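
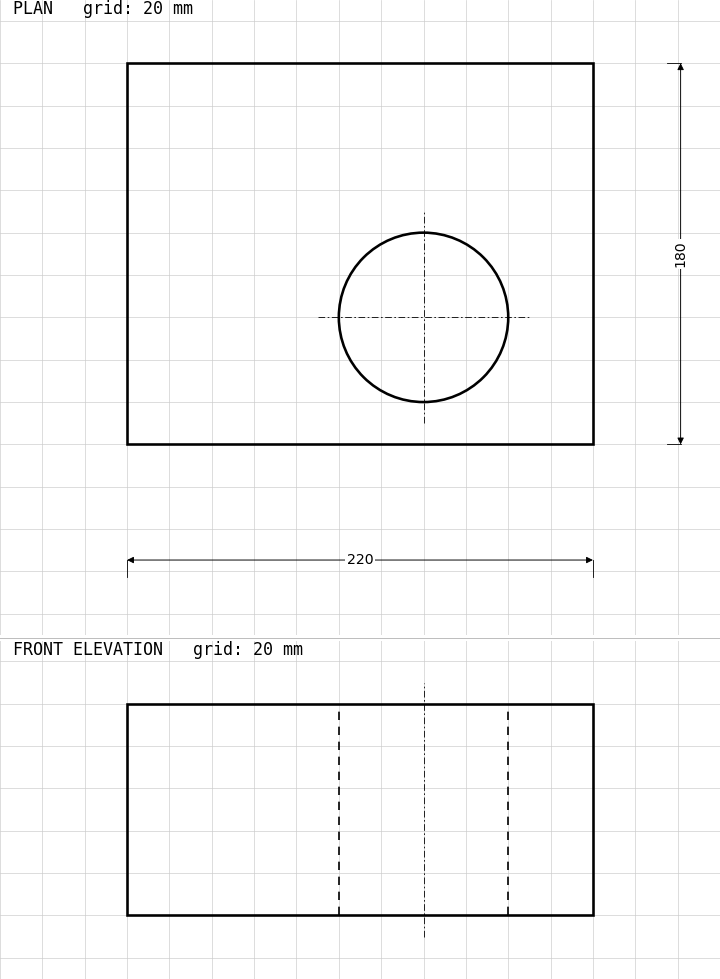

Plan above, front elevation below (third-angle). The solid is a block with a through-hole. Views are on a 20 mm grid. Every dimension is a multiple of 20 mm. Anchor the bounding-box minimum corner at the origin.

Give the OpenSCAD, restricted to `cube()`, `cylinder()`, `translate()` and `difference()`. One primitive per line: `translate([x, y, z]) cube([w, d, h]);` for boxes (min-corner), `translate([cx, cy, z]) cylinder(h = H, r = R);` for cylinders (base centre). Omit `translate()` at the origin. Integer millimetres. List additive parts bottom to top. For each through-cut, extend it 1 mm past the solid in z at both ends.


difference() {
  cube([220, 180, 100]);
  translate([140, 60, -1]) cylinder(h = 102, r = 40);
}


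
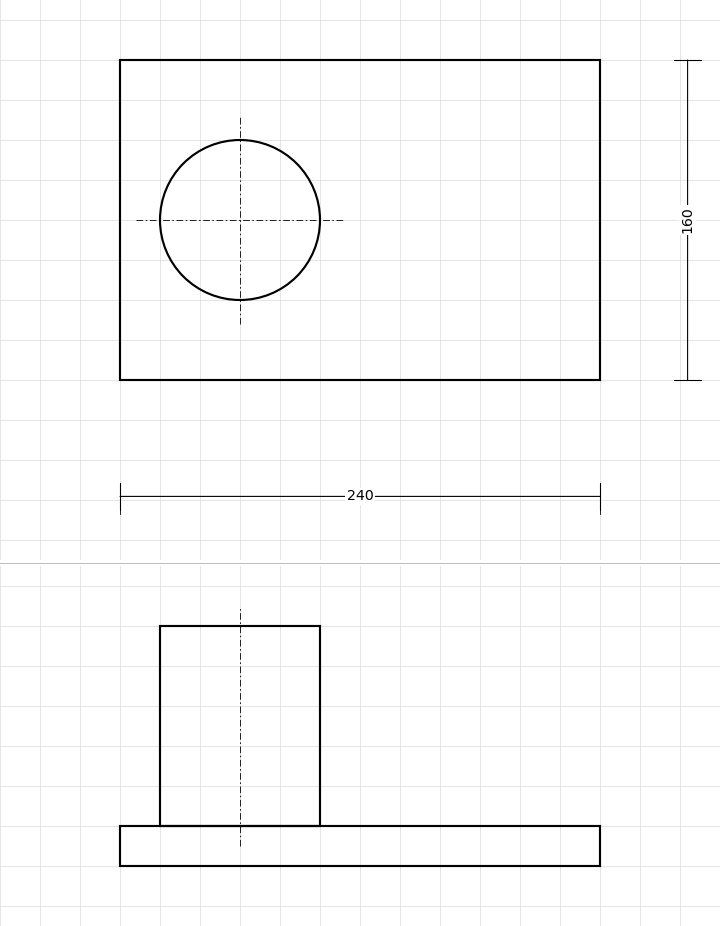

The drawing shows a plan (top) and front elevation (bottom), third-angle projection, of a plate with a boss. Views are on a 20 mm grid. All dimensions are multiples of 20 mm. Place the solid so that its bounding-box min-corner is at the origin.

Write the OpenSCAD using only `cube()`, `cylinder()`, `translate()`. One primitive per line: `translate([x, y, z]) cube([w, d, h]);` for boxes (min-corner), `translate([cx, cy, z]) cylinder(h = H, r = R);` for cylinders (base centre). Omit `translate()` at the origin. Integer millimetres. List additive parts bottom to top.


cube([240, 160, 20]);
translate([60, 80, 20]) cylinder(h = 100, r = 40);


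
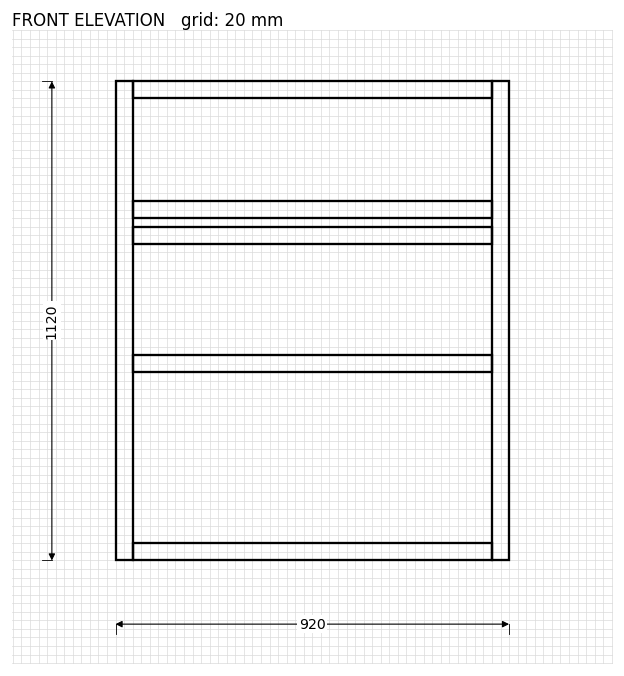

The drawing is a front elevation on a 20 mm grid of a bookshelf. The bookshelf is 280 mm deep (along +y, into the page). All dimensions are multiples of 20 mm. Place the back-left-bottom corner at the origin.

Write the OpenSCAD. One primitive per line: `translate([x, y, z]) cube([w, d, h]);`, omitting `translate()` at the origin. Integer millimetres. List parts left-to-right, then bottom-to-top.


cube([40, 280, 1120]);
translate([40, 0, 0]) cube([840, 280, 40]);
translate([40, 0, 440]) cube([840, 280, 40]);
translate([40, 0, 740]) cube([840, 280, 40]);
translate([40, 0, 800]) cube([840, 280, 40]);
translate([40, 0, 1080]) cube([840, 280, 40]);
translate([880, 0, 0]) cube([40, 280, 1120]);


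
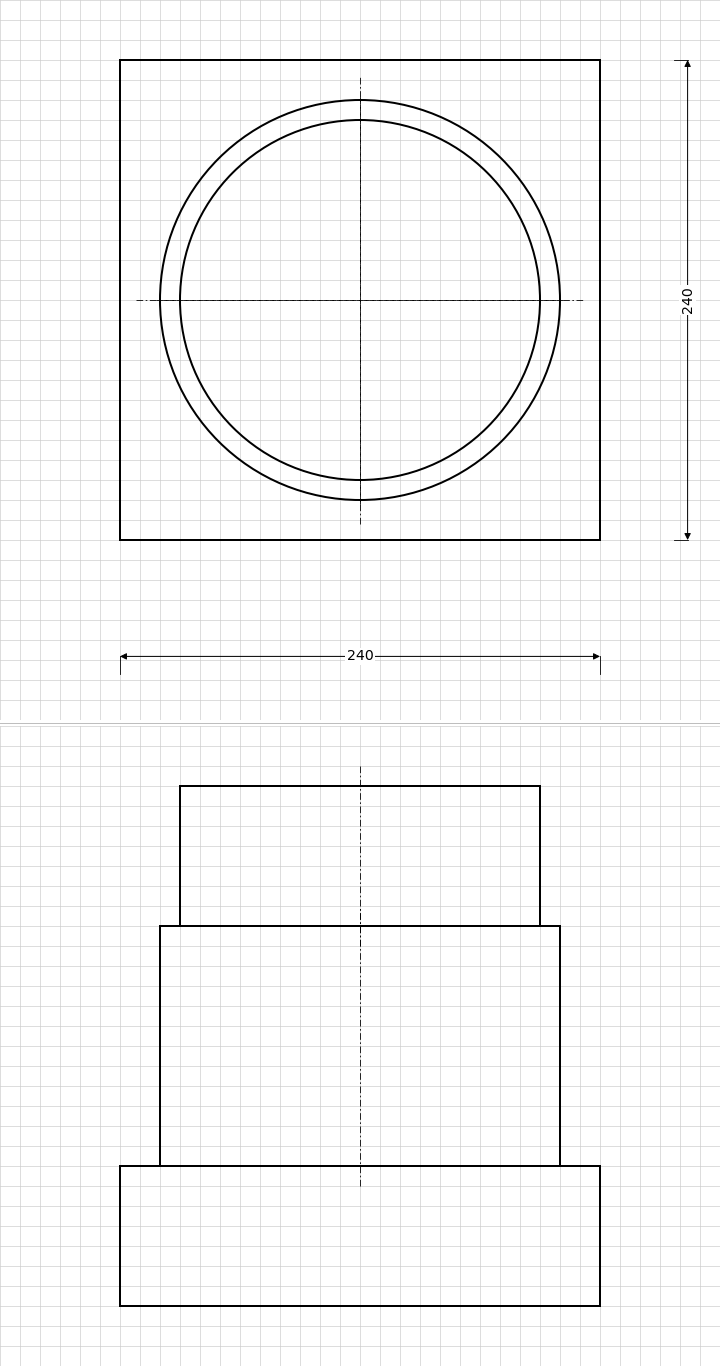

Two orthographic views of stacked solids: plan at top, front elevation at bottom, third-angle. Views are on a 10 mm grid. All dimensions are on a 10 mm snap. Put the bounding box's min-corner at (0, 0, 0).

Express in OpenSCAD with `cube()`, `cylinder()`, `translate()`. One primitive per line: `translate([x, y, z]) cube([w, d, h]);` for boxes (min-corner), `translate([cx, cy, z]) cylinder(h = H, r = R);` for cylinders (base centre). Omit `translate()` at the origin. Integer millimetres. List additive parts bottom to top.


cube([240, 240, 70]);
translate([120, 120, 70]) cylinder(h = 120, r = 100);
translate([120, 120, 190]) cylinder(h = 70, r = 90);


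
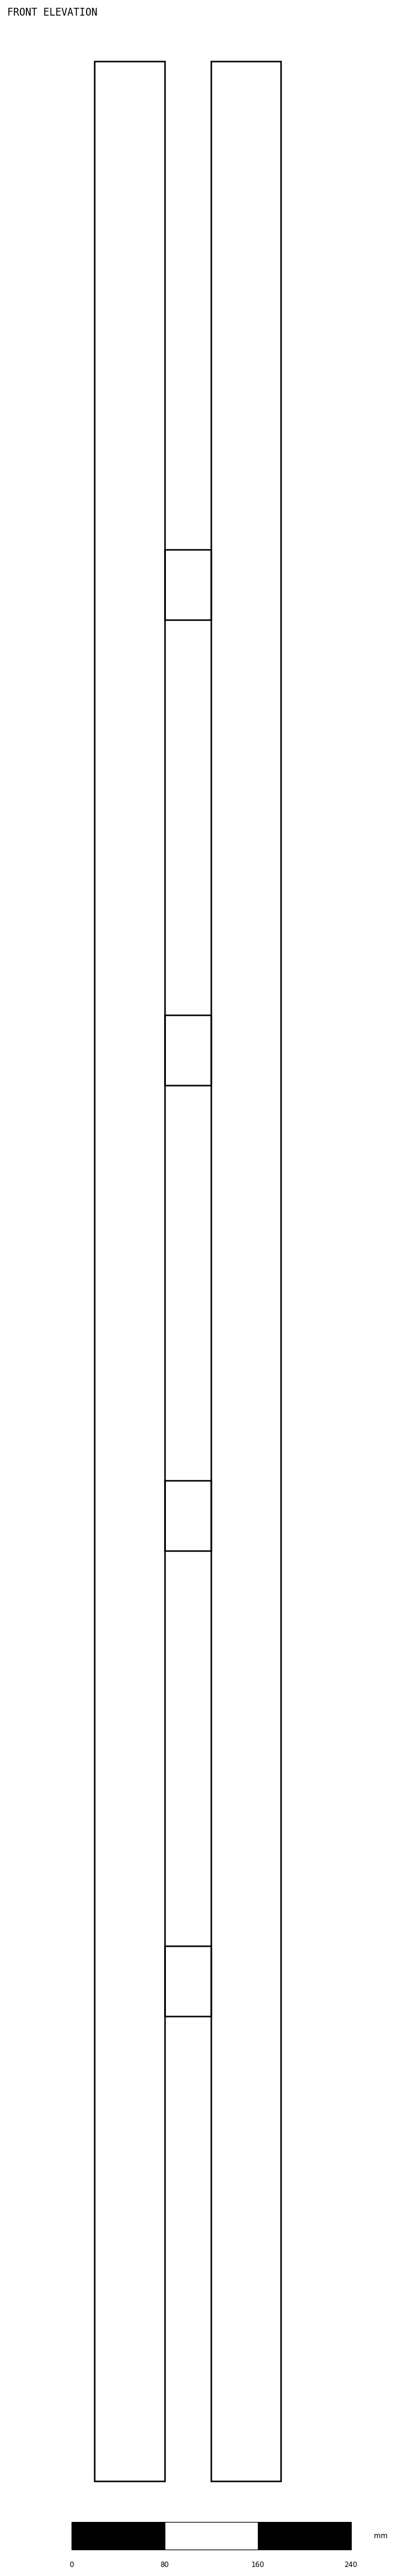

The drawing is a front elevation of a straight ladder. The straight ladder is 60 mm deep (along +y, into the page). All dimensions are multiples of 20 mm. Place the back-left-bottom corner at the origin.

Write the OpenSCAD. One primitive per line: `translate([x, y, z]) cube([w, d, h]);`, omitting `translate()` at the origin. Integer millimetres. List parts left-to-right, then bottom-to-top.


cube([60, 60, 2080]);
translate([60, 0, 400]) cube([40, 60, 60]);
translate([60, 0, 800]) cube([40, 60, 60]);
translate([60, 0, 1200]) cube([40, 60, 60]);
translate([60, 0, 1600]) cube([40, 60, 60]);
translate([100, 0, 0]) cube([60, 60, 2080]);


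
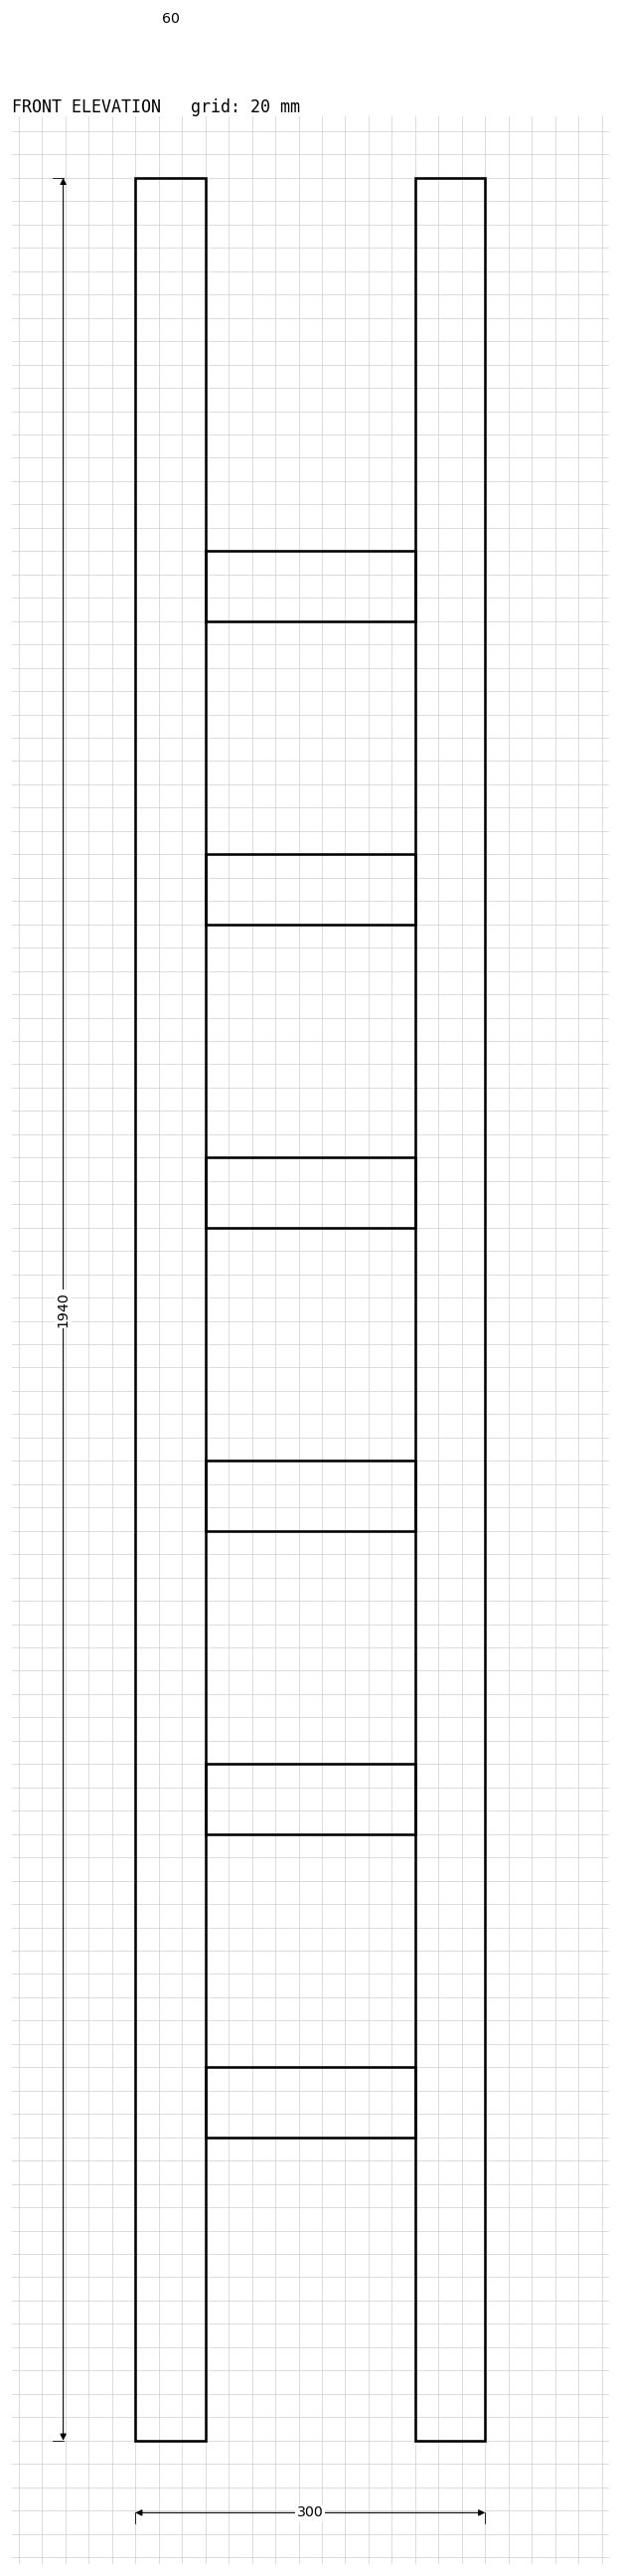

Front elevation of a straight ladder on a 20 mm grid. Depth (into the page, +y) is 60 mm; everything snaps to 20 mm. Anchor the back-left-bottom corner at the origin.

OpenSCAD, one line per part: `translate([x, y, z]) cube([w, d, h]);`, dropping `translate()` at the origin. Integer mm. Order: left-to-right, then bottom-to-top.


cube([60, 60, 1940]);
translate([60, 0, 260]) cube([180, 60, 60]);
translate([60, 0, 520]) cube([180, 60, 60]);
translate([60, 0, 780]) cube([180, 60, 60]);
translate([60, 0, 1040]) cube([180, 60, 60]);
translate([60, 0, 1300]) cube([180, 60, 60]);
translate([60, 0, 1560]) cube([180, 60, 60]);
translate([240, 0, 0]) cube([60, 60, 1940]);


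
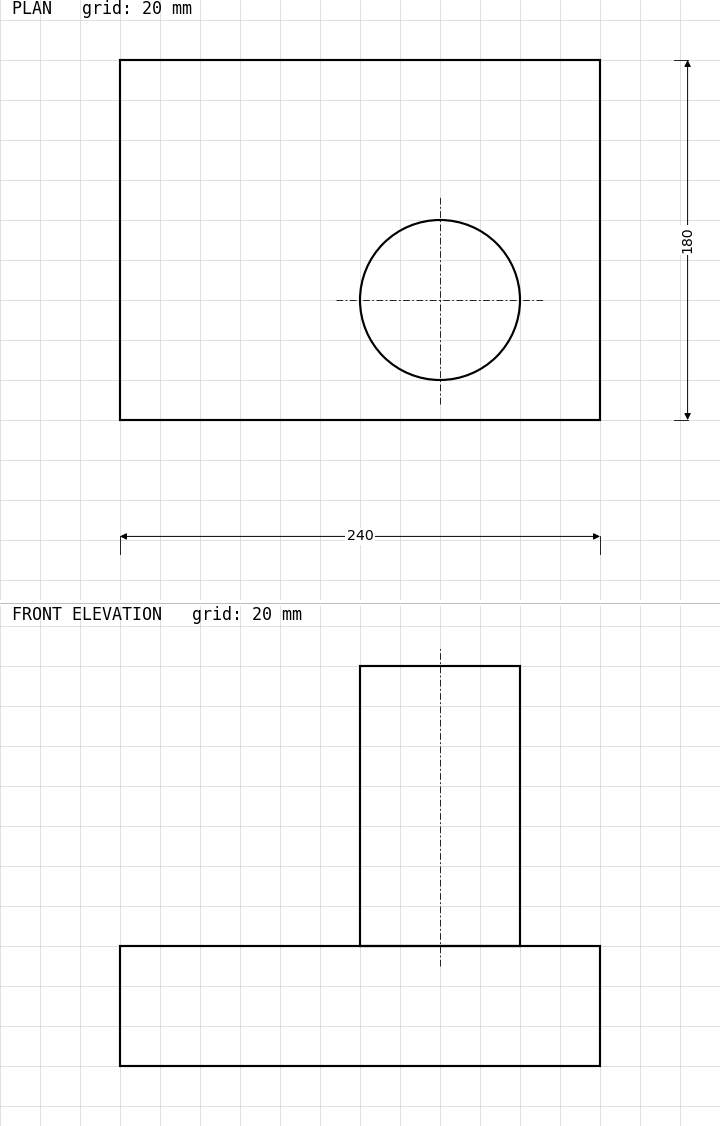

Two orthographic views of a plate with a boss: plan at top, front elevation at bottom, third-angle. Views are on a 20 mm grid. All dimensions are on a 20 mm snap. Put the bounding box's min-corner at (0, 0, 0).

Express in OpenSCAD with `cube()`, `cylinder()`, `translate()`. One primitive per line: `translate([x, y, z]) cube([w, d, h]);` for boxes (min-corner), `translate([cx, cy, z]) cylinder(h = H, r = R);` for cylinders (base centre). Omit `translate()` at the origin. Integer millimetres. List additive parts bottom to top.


cube([240, 180, 60]);
translate([160, 60, 60]) cylinder(h = 140, r = 40);


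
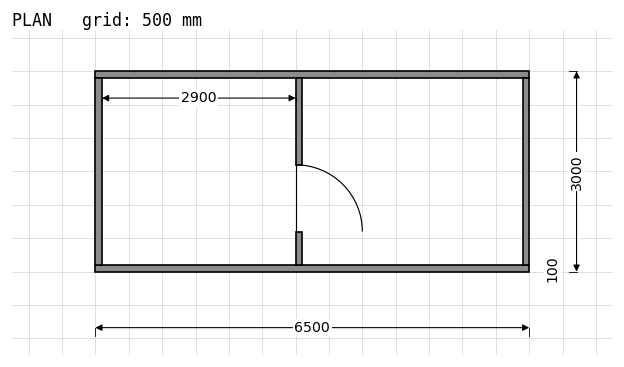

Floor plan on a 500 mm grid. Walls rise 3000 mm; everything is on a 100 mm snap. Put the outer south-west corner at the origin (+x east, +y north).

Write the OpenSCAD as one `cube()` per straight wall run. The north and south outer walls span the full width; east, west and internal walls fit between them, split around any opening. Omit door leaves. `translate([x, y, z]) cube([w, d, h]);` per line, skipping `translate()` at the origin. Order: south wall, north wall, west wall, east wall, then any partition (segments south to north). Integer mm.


cube([6500, 100, 3000]);
translate([0, 2900, 0]) cube([6500, 100, 3000]);
translate([0, 100, 0]) cube([100, 2800, 3000]);
translate([6400, 100, 0]) cube([100, 2800, 3000]);
translate([3000, 100, 0]) cube([100, 500, 3000]);
translate([3000, 1600, 0]) cube([100, 1300, 3000]);


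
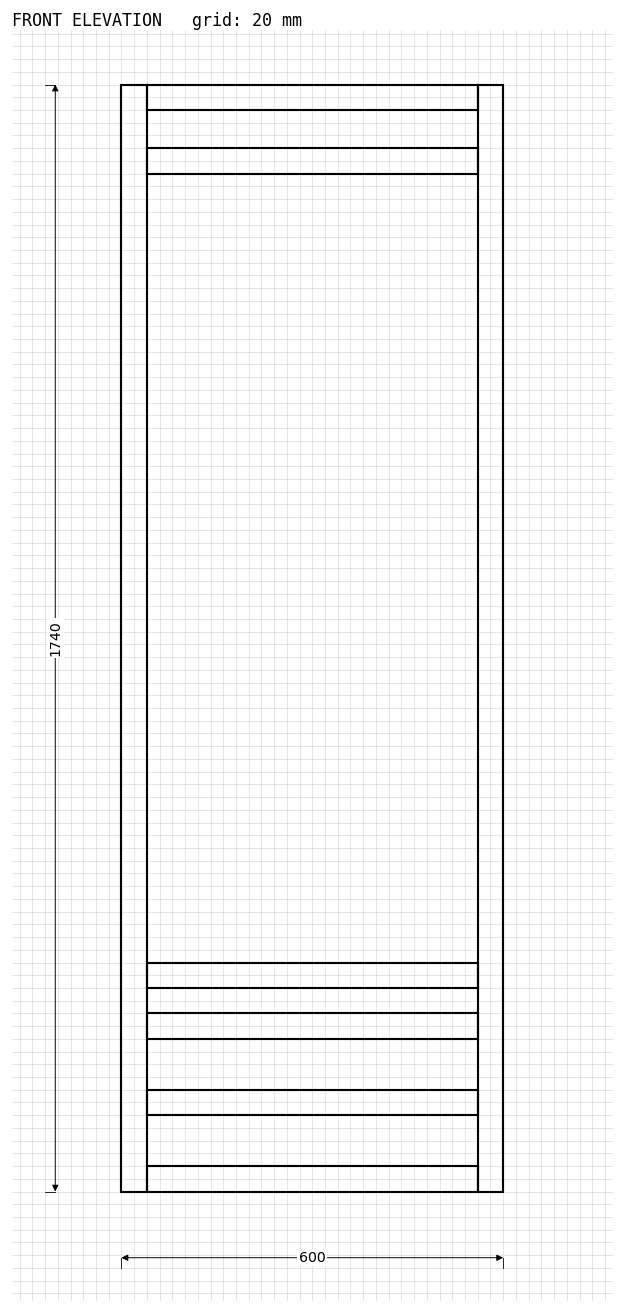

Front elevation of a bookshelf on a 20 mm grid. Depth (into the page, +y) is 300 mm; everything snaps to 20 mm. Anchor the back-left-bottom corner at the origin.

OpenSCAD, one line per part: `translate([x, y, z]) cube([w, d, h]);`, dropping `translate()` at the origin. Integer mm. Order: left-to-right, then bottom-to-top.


cube([40, 300, 1740]);
translate([40, 0, 0]) cube([520, 300, 40]);
translate([40, 0, 120]) cube([520, 300, 40]);
translate([40, 0, 240]) cube([520, 300, 40]);
translate([40, 0, 320]) cube([520, 300, 40]);
translate([40, 0, 1600]) cube([520, 300, 40]);
translate([40, 0, 1700]) cube([520, 300, 40]);
translate([560, 0, 0]) cube([40, 300, 1740]);


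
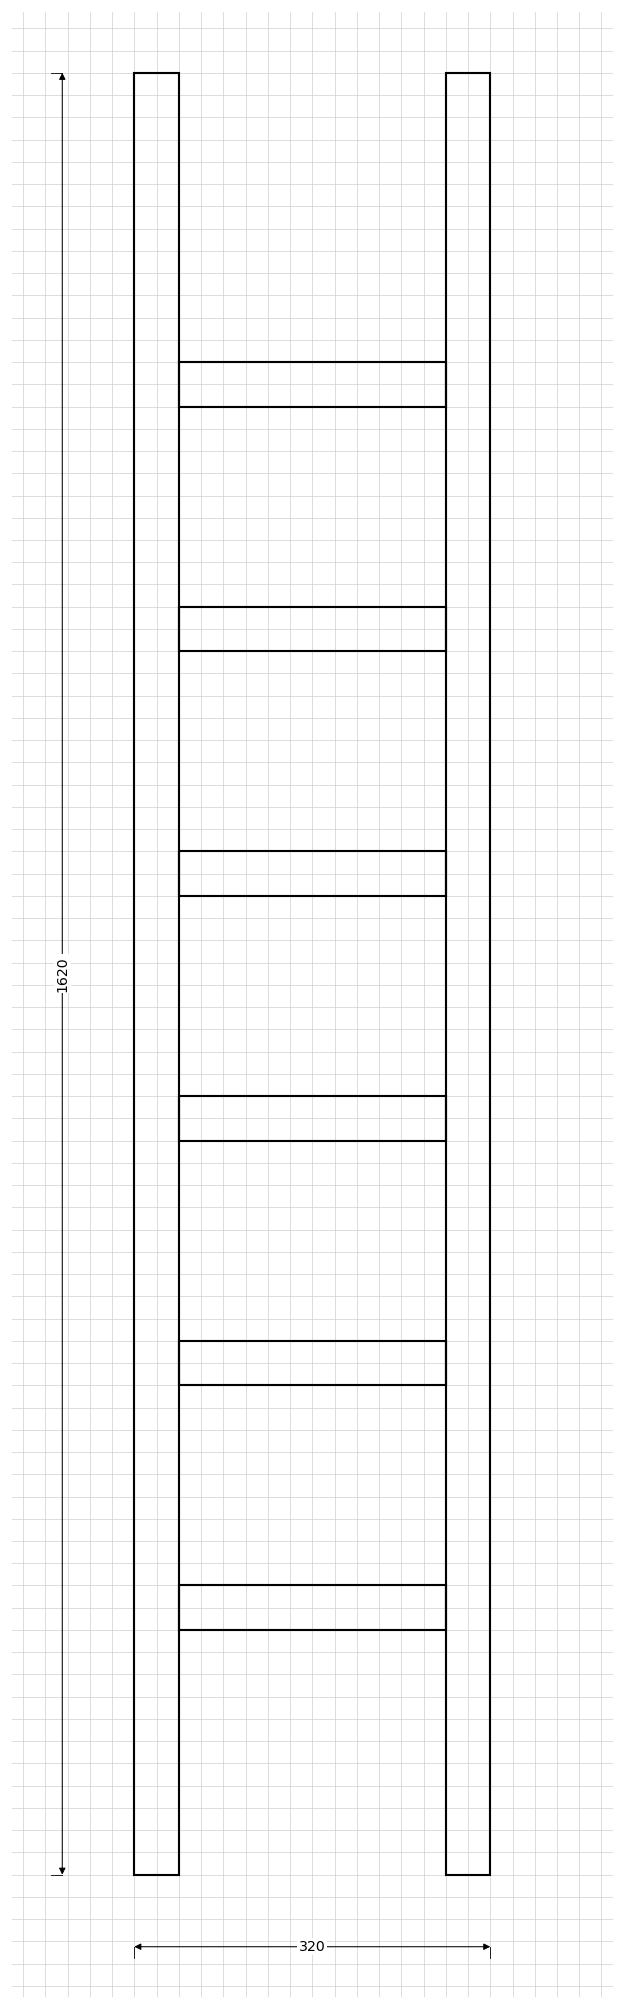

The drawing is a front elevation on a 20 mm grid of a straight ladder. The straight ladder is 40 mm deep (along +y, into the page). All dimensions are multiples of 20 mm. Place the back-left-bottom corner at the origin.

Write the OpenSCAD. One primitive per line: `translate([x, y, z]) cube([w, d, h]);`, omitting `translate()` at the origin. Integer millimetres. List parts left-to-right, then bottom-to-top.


cube([40, 40, 1620]);
translate([40, 0, 220]) cube([240, 40, 40]);
translate([40, 0, 440]) cube([240, 40, 40]);
translate([40, 0, 660]) cube([240, 40, 40]);
translate([40, 0, 880]) cube([240, 40, 40]);
translate([40, 0, 1100]) cube([240, 40, 40]);
translate([40, 0, 1320]) cube([240, 40, 40]);
translate([280, 0, 0]) cube([40, 40, 1620]);


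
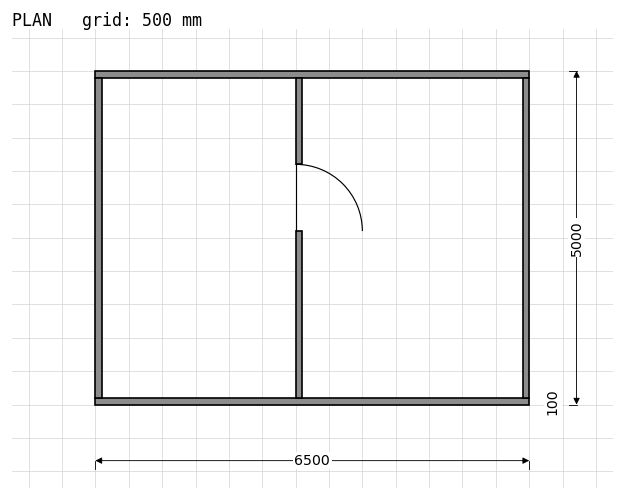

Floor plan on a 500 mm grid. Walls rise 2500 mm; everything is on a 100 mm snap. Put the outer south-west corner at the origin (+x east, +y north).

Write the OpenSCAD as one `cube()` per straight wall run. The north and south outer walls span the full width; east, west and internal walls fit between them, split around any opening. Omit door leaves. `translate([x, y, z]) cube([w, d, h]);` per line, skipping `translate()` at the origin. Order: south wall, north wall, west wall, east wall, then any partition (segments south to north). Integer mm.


cube([6500, 100, 2500]);
translate([0, 4900, 0]) cube([6500, 100, 2500]);
translate([0, 100, 0]) cube([100, 4800, 2500]);
translate([6400, 100, 0]) cube([100, 4800, 2500]);
translate([3000, 100, 0]) cube([100, 2500, 2500]);
translate([3000, 3600, 0]) cube([100, 1300, 2500]);


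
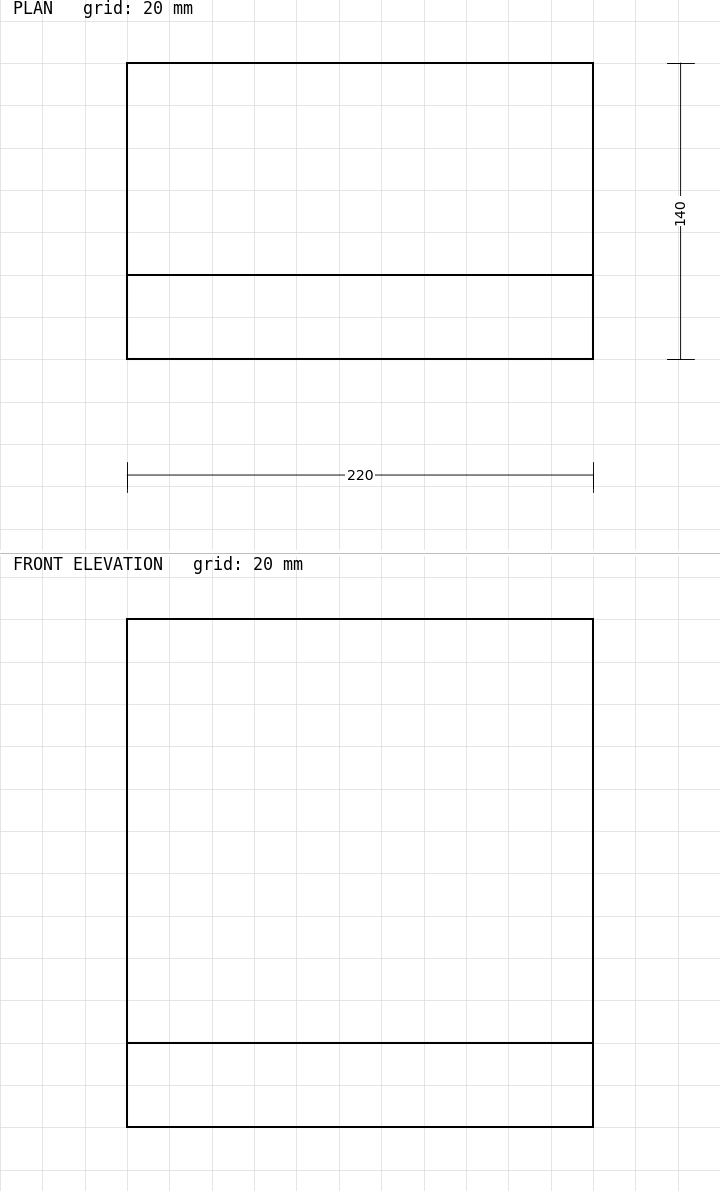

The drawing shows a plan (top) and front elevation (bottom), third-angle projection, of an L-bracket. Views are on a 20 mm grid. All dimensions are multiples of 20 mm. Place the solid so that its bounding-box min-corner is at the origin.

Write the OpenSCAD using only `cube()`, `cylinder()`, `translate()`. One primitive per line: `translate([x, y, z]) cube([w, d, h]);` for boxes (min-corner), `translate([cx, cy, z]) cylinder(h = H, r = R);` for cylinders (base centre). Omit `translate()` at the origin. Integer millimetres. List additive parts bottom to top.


cube([220, 140, 40]);
translate([0, 0, 40]) cube([220, 40, 200]);


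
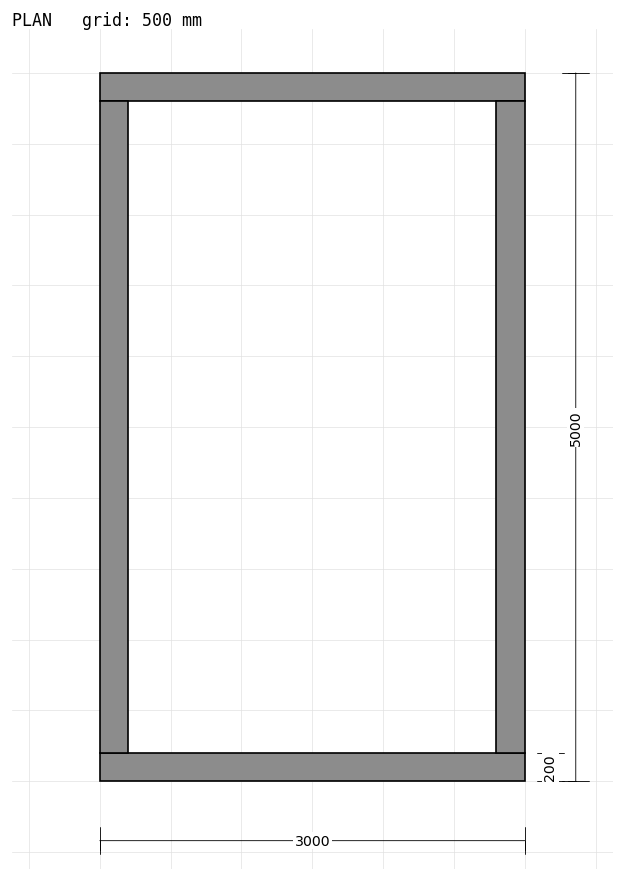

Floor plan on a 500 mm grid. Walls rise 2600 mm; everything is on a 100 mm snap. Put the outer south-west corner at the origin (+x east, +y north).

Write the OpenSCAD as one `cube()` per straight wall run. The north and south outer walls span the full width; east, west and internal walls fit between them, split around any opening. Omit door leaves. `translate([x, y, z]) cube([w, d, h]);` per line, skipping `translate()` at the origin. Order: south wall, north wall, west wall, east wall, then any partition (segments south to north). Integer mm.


cube([3000, 200, 2600]);
translate([0, 4800, 0]) cube([3000, 200, 2600]);
translate([0, 200, 0]) cube([200, 4600, 2600]);
translate([2800, 200, 0]) cube([200, 4600, 2600]);


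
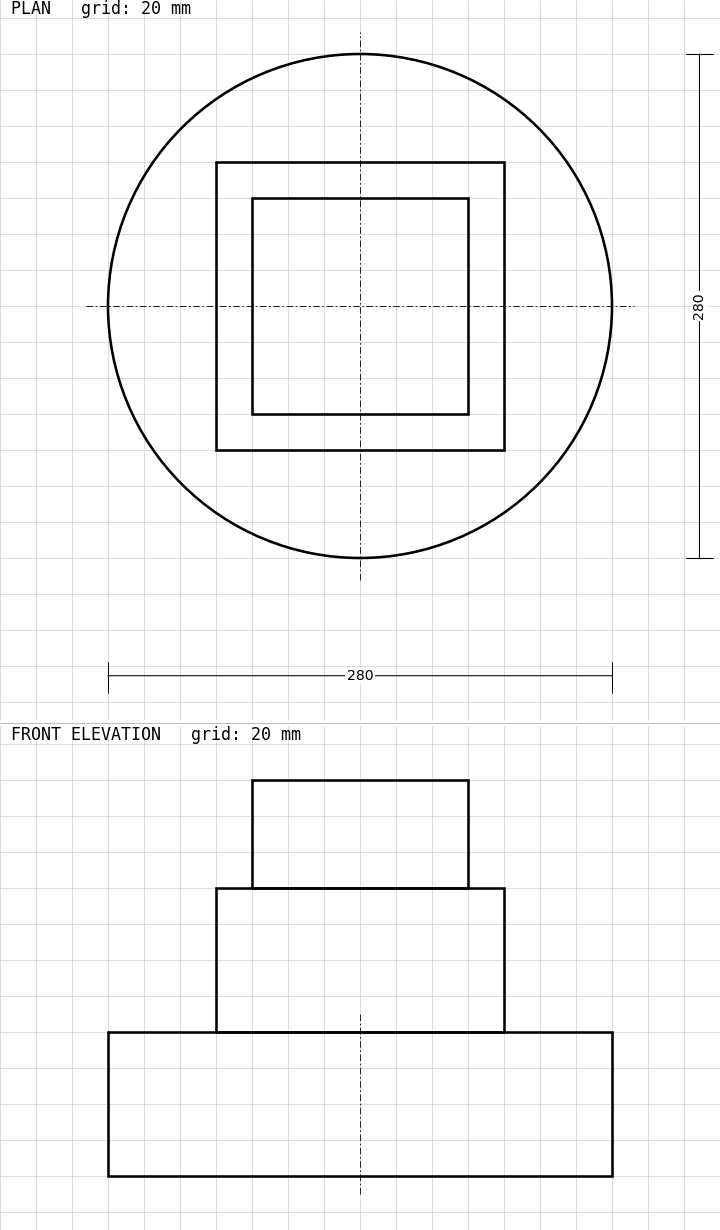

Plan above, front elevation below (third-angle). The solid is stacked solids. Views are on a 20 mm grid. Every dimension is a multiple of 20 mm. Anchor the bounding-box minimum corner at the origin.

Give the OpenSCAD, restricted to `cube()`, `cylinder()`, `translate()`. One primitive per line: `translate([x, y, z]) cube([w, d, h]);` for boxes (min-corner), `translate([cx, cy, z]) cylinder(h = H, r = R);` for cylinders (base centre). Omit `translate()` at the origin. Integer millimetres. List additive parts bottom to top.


translate([140, 140, 0]) cylinder(h = 80, r = 140);
translate([60, 60, 80]) cube([160, 160, 80]);
translate([80, 80, 160]) cube([120, 120, 60]);


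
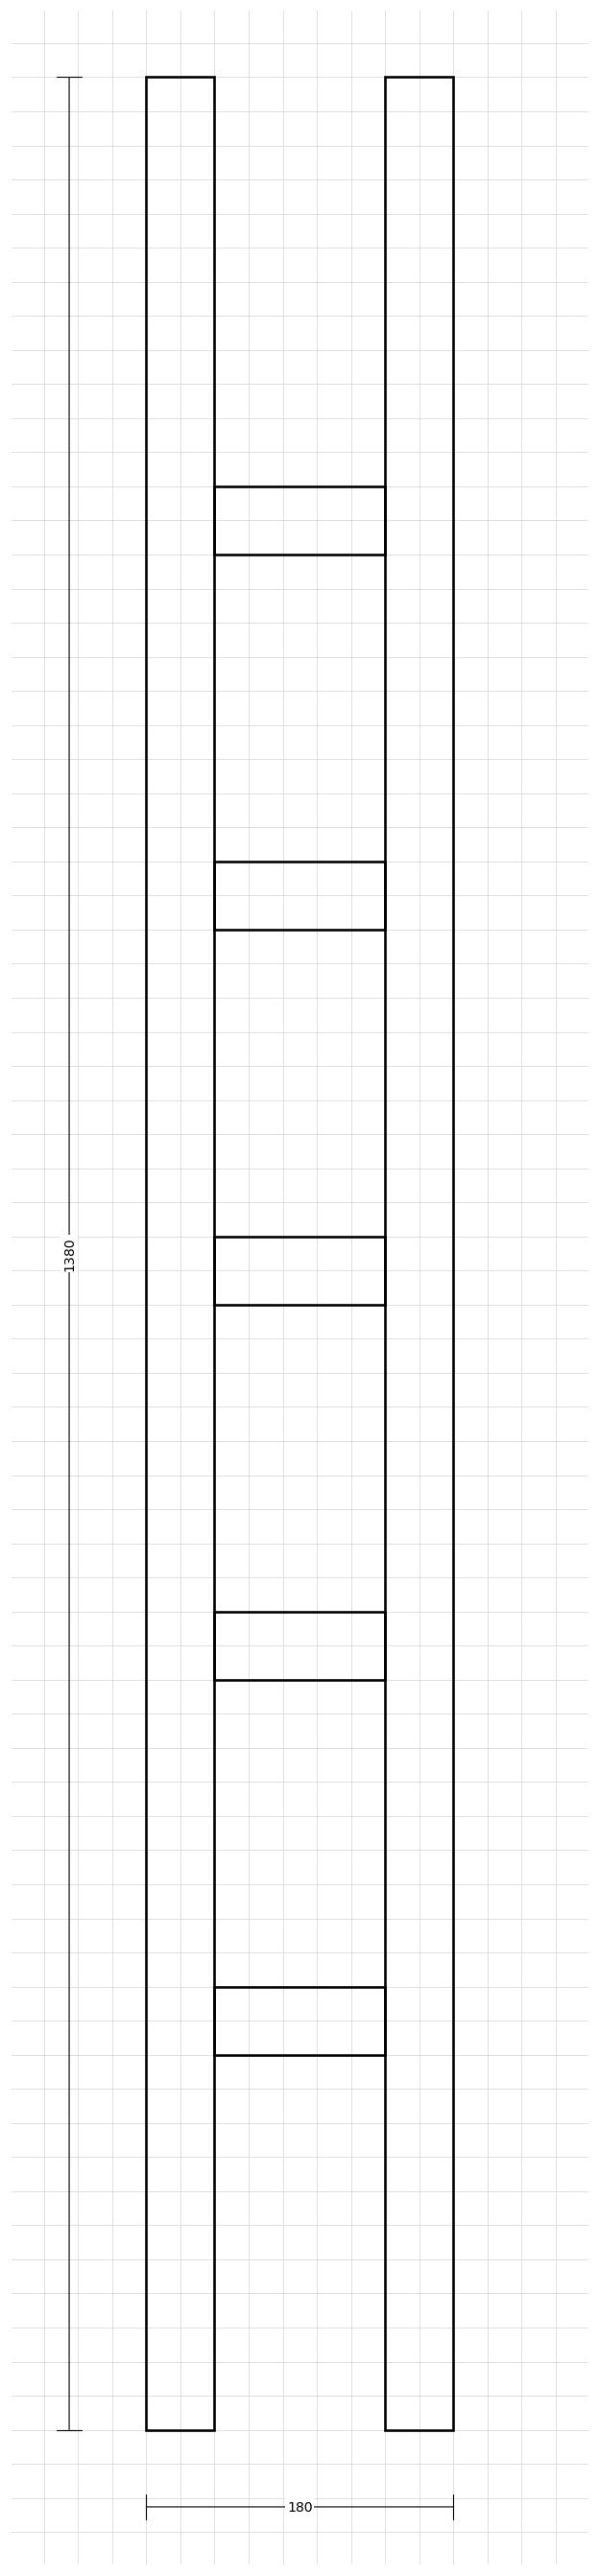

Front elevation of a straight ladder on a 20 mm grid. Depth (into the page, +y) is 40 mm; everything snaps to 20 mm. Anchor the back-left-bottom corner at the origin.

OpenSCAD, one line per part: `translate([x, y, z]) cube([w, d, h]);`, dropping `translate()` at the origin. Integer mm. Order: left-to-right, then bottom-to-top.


cube([40, 40, 1380]);
translate([40, 0, 220]) cube([100, 40, 40]);
translate([40, 0, 440]) cube([100, 40, 40]);
translate([40, 0, 660]) cube([100, 40, 40]);
translate([40, 0, 880]) cube([100, 40, 40]);
translate([40, 0, 1100]) cube([100, 40, 40]);
translate([140, 0, 0]) cube([40, 40, 1380]);


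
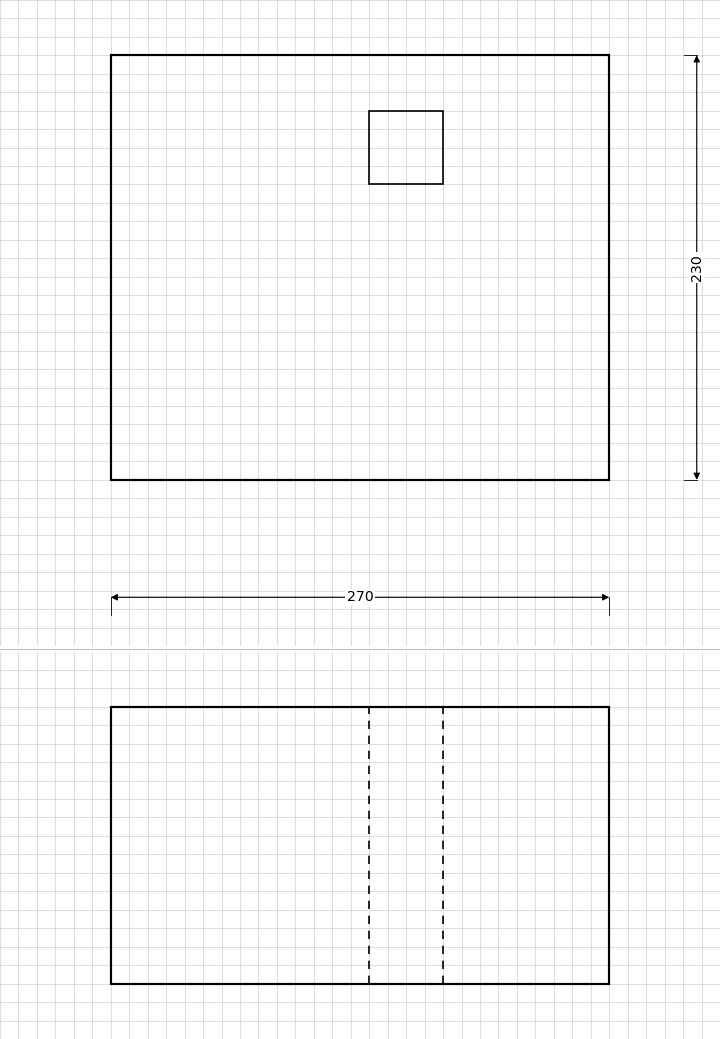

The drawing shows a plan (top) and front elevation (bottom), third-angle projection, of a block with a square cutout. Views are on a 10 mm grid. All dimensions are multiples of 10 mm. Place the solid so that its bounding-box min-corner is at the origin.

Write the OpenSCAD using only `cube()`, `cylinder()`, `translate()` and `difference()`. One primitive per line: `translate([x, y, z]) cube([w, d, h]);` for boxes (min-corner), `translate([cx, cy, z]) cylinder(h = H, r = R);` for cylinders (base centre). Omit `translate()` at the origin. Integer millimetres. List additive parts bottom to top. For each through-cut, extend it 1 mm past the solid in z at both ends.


difference() {
  cube([270, 230, 150]);
  translate([140, 160, -1]) cube([40, 40, 152]);
}


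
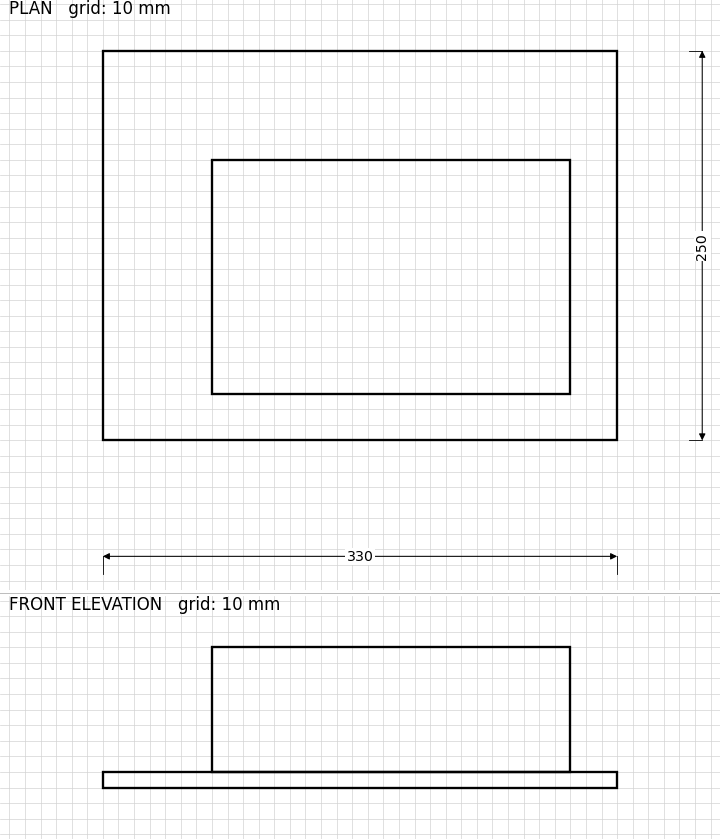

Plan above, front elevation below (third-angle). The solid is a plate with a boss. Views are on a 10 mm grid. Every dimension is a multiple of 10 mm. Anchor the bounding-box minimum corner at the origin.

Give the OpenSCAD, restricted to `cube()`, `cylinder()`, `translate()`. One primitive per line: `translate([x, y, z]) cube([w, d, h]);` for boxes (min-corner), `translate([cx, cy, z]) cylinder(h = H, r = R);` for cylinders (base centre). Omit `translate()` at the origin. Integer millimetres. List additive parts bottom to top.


cube([330, 250, 10]);
translate([70, 30, 10]) cube([230, 150, 80]);


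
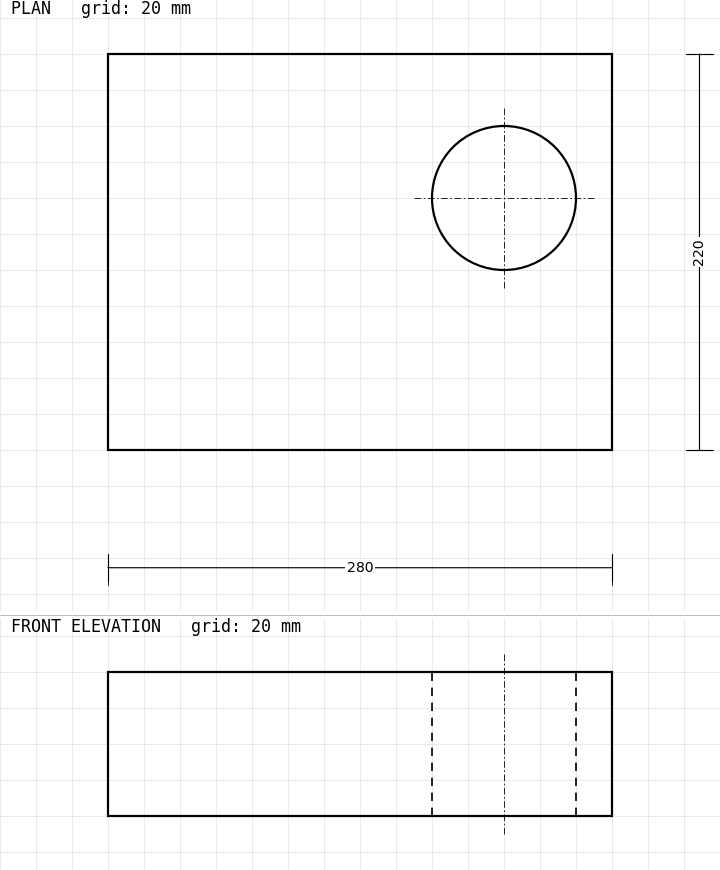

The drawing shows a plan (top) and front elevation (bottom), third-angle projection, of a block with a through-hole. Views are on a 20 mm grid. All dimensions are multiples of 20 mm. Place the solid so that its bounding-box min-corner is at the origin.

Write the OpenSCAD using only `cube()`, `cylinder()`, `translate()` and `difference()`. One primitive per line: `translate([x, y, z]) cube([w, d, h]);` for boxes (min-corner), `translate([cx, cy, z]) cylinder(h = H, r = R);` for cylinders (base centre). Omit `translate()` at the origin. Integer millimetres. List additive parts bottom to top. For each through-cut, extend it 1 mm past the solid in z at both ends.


difference() {
  cube([280, 220, 80]);
  translate([220, 140, -1]) cylinder(h = 82, r = 40);
}


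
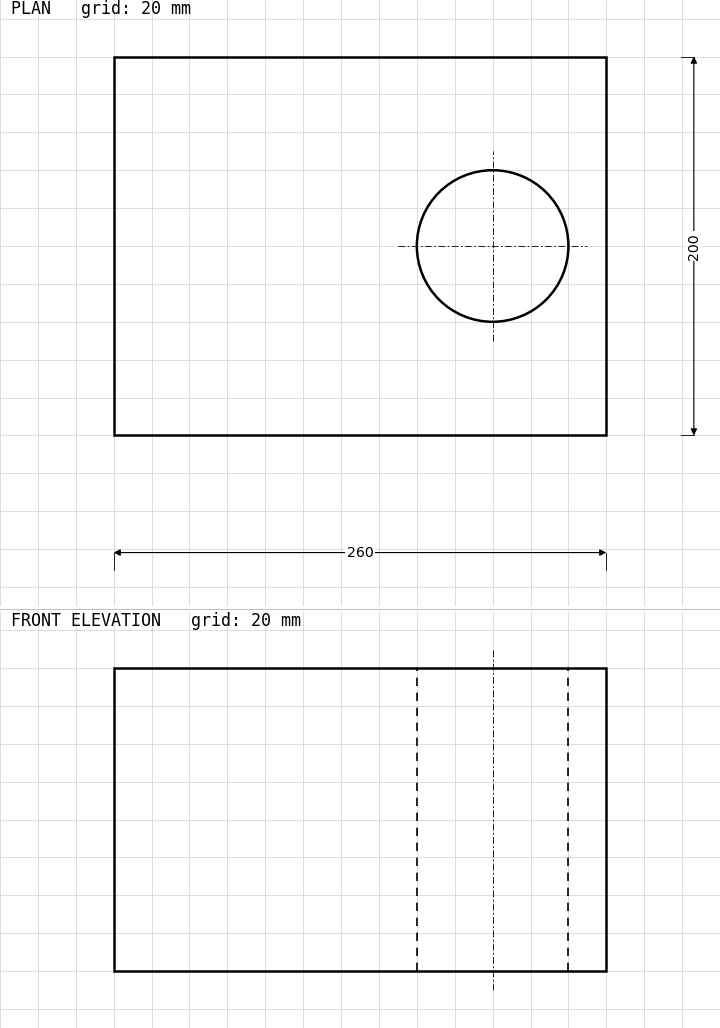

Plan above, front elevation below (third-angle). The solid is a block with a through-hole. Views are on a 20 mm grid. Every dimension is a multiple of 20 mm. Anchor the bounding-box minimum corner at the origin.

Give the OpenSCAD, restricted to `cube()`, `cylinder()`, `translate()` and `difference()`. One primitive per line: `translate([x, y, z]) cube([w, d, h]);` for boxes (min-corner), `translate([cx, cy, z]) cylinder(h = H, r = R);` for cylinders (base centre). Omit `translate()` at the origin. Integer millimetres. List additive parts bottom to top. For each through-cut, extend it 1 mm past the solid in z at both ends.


difference() {
  cube([260, 200, 160]);
  translate([200, 100, -1]) cylinder(h = 162, r = 40);
}


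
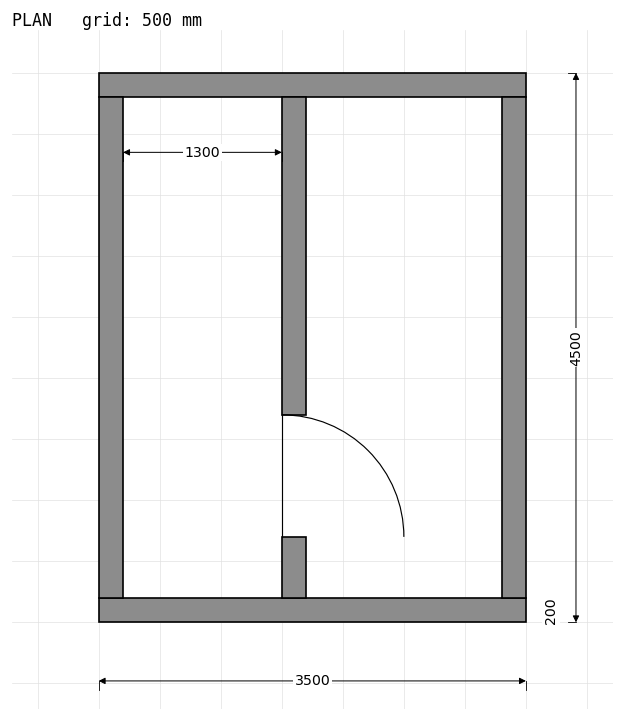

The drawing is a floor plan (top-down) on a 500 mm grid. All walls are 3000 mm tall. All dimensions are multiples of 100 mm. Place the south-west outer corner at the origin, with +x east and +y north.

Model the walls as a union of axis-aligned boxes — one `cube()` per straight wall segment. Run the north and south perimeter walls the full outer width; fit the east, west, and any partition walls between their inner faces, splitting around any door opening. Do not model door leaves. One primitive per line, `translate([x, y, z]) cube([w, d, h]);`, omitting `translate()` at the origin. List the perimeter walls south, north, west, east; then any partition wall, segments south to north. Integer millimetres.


cube([3500, 200, 3000]);
translate([0, 4300, 0]) cube([3500, 200, 3000]);
translate([0, 200, 0]) cube([200, 4100, 3000]);
translate([3300, 200, 0]) cube([200, 4100, 3000]);
translate([1500, 200, 0]) cube([200, 500, 3000]);
translate([1500, 1700, 0]) cube([200, 2600, 3000]);


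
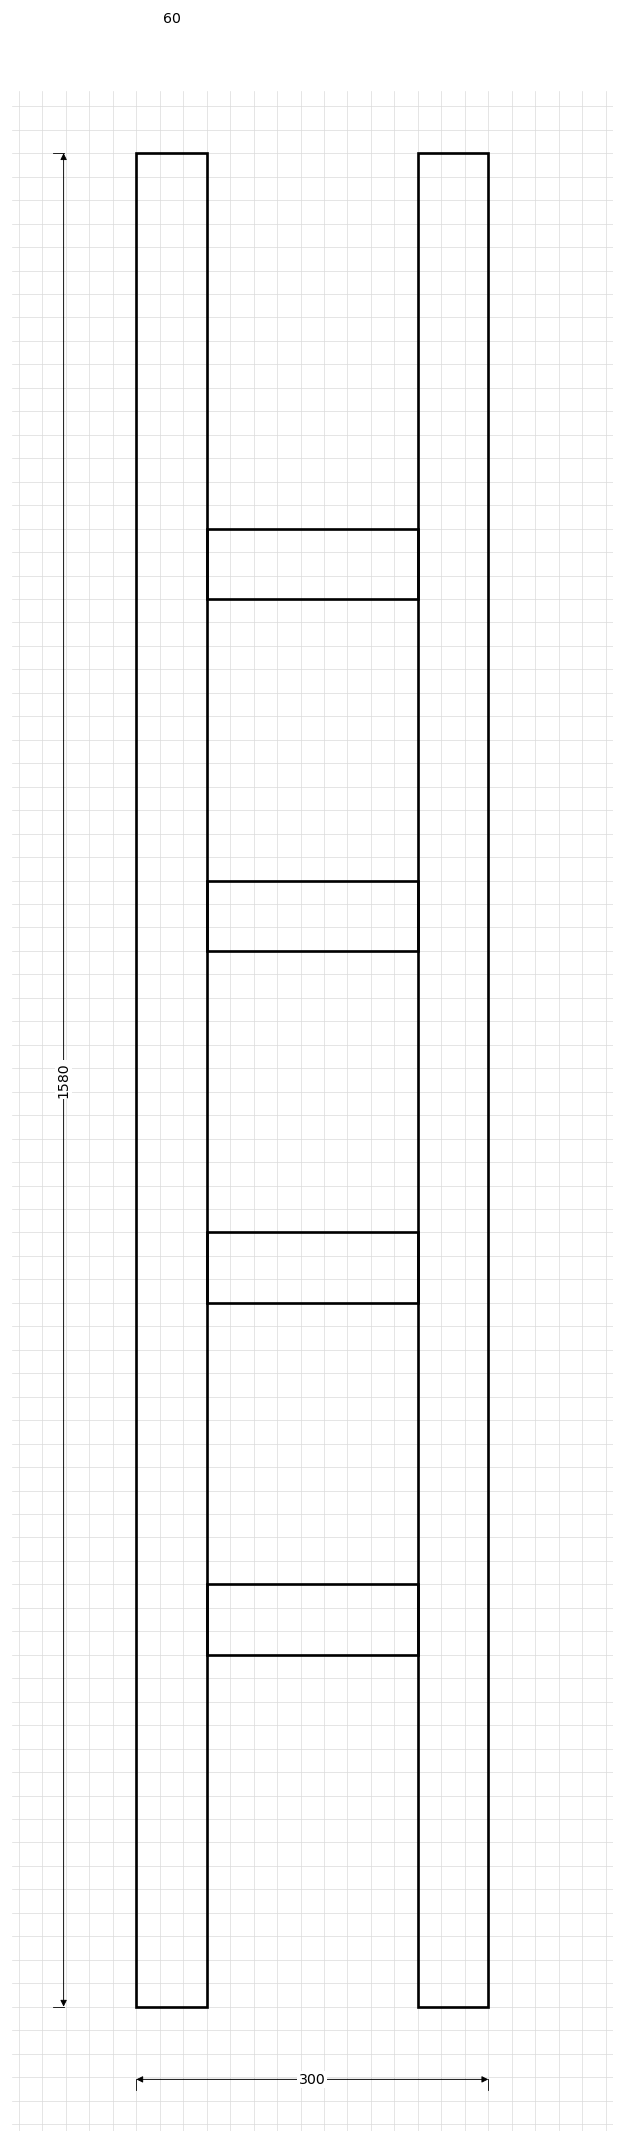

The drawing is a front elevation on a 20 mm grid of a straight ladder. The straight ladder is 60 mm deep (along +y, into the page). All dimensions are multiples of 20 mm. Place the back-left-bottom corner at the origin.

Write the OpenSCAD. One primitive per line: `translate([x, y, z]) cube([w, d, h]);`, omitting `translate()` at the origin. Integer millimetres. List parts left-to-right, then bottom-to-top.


cube([60, 60, 1580]);
translate([60, 0, 300]) cube([180, 60, 60]);
translate([60, 0, 600]) cube([180, 60, 60]);
translate([60, 0, 900]) cube([180, 60, 60]);
translate([60, 0, 1200]) cube([180, 60, 60]);
translate([240, 0, 0]) cube([60, 60, 1580]);


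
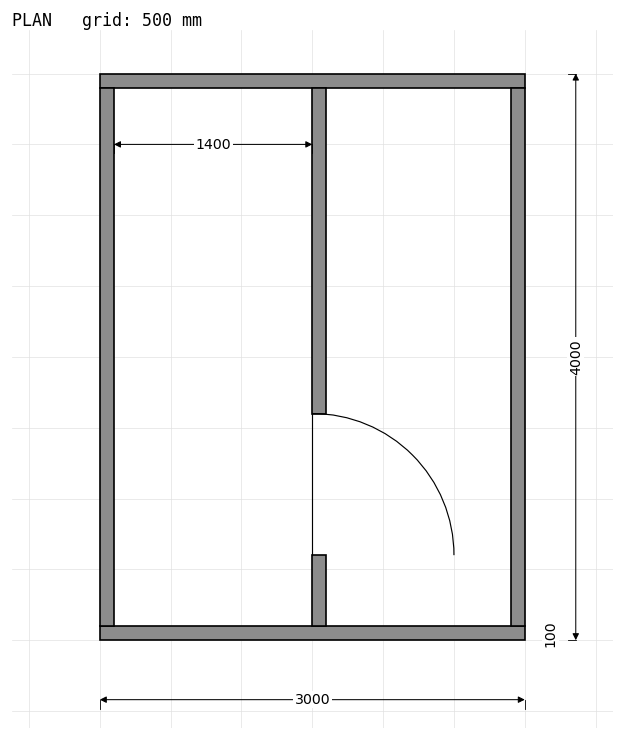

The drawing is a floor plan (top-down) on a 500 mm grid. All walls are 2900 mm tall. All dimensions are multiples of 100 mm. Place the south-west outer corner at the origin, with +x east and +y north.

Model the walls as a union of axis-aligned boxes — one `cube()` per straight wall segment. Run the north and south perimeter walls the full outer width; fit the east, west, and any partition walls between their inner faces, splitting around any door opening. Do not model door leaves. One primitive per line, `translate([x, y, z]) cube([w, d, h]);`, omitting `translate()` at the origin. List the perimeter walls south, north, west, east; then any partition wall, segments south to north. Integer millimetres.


cube([3000, 100, 2900]);
translate([0, 3900, 0]) cube([3000, 100, 2900]);
translate([0, 100, 0]) cube([100, 3800, 2900]);
translate([2900, 100, 0]) cube([100, 3800, 2900]);
translate([1500, 100, 0]) cube([100, 500, 2900]);
translate([1500, 1600, 0]) cube([100, 2300, 2900]);


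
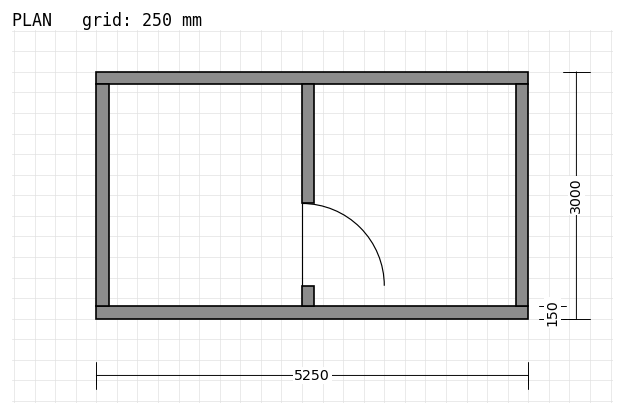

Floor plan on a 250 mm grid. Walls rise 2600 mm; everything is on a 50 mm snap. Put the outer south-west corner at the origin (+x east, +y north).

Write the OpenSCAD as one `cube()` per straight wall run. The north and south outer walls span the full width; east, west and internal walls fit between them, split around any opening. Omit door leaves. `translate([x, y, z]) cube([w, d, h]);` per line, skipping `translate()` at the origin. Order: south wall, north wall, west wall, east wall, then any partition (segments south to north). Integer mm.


cube([5250, 150, 2600]);
translate([0, 2850, 0]) cube([5250, 150, 2600]);
translate([0, 150, 0]) cube([150, 2700, 2600]);
translate([5100, 150, 0]) cube([150, 2700, 2600]);
translate([2500, 150, 0]) cube([150, 250, 2600]);
translate([2500, 1400, 0]) cube([150, 1450, 2600]);


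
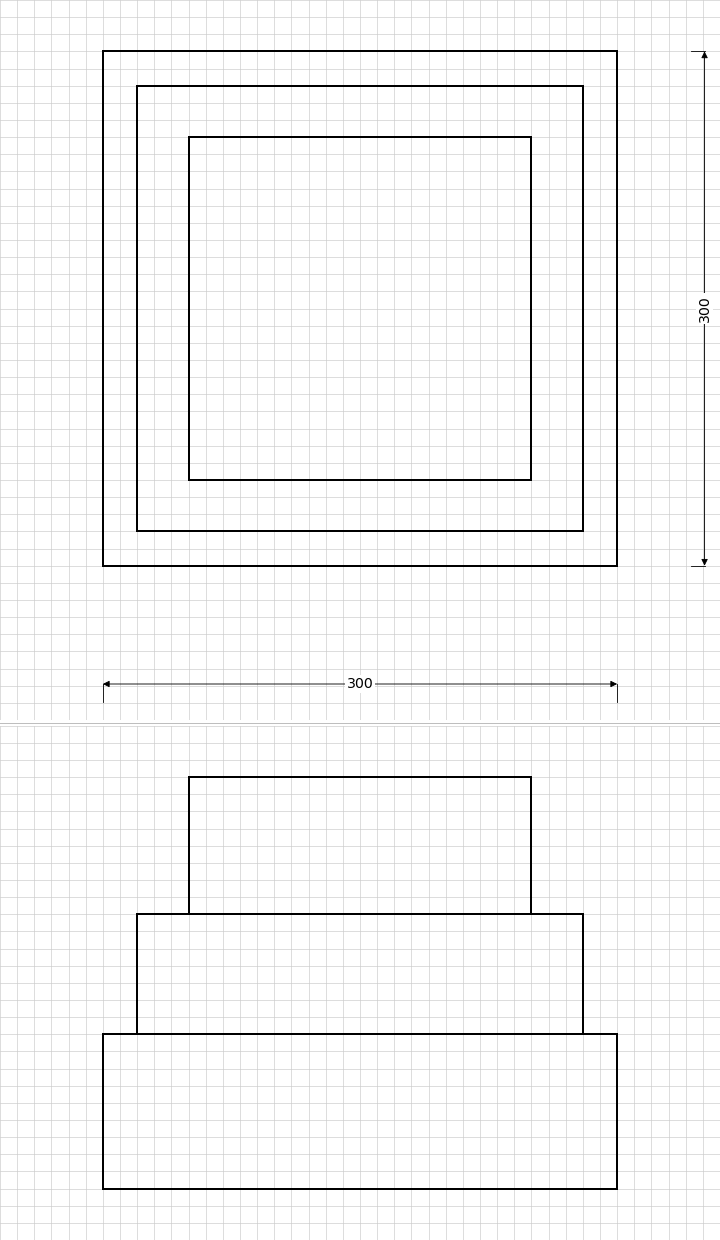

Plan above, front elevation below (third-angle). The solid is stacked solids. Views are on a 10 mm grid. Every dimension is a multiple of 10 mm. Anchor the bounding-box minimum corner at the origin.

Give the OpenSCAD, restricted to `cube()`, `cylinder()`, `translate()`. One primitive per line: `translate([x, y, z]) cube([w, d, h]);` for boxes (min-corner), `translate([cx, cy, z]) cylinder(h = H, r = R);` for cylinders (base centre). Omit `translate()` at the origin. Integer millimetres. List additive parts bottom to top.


cube([300, 300, 90]);
translate([20, 20, 90]) cube([260, 260, 70]);
translate([50, 50, 160]) cube([200, 200, 80]);


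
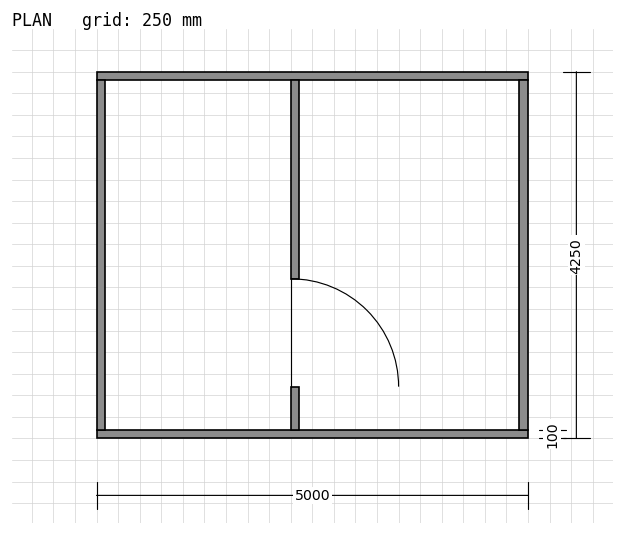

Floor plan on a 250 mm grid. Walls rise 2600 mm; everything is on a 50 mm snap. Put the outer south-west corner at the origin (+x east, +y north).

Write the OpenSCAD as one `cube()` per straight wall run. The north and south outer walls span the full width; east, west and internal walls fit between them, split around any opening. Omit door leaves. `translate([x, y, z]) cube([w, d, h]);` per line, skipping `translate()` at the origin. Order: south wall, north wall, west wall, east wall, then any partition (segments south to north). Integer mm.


cube([5000, 100, 2600]);
translate([0, 4150, 0]) cube([5000, 100, 2600]);
translate([0, 100, 0]) cube([100, 4050, 2600]);
translate([4900, 100, 0]) cube([100, 4050, 2600]);
translate([2250, 100, 0]) cube([100, 500, 2600]);
translate([2250, 1850, 0]) cube([100, 2300, 2600]);


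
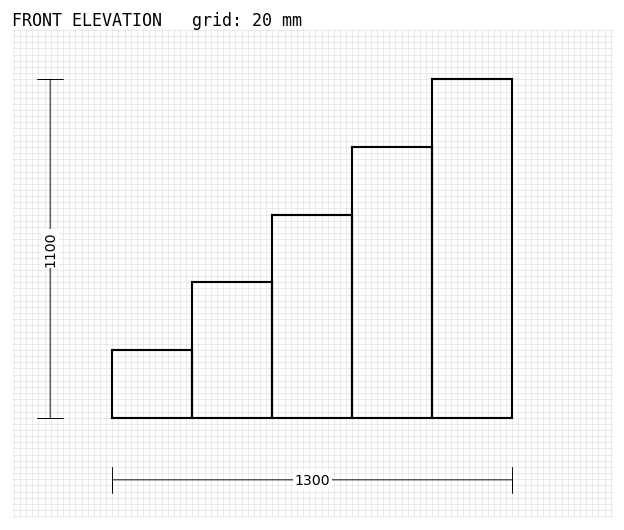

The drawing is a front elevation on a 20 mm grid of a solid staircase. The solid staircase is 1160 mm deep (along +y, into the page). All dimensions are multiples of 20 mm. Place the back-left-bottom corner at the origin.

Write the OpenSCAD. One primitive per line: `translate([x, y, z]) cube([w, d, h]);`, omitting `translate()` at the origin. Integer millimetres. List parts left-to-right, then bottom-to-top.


cube([260, 1160, 220]);
translate([260, 0, 0]) cube([260, 1160, 440]);
translate([520, 0, 0]) cube([260, 1160, 660]);
translate([780, 0, 0]) cube([260, 1160, 880]);
translate([1040, 0, 0]) cube([260, 1160, 1100]);


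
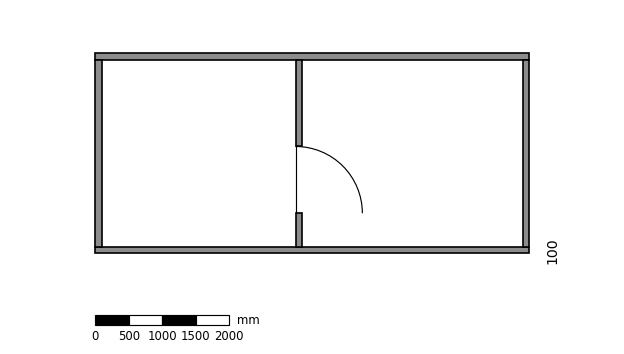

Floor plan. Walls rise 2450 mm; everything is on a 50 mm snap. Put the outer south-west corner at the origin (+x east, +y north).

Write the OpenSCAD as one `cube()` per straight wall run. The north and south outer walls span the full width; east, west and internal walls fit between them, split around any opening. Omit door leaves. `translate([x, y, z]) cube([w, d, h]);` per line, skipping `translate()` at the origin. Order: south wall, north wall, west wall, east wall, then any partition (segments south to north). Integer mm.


cube([6500, 100, 2450]);
translate([0, 2900, 0]) cube([6500, 100, 2450]);
translate([0, 100, 0]) cube([100, 2800, 2450]);
translate([6400, 100, 0]) cube([100, 2800, 2450]);
translate([3000, 100, 0]) cube([100, 500, 2450]);
translate([3000, 1600, 0]) cube([100, 1300, 2450]);


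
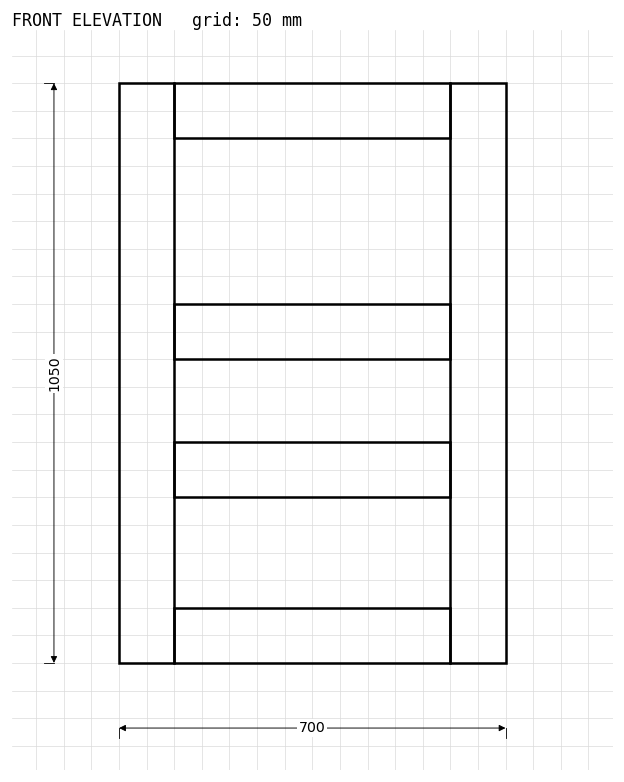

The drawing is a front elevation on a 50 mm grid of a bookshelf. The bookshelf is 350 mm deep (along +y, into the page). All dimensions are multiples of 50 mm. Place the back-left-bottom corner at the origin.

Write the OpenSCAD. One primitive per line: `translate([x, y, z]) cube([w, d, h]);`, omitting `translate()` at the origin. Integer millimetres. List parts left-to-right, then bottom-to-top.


cube([100, 350, 1050]);
translate([100, 0, 0]) cube([500, 350, 100]);
translate([100, 0, 300]) cube([500, 350, 100]);
translate([100, 0, 550]) cube([500, 350, 100]);
translate([100, 0, 950]) cube([500, 350, 100]);
translate([600, 0, 0]) cube([100, 350, 1050]);


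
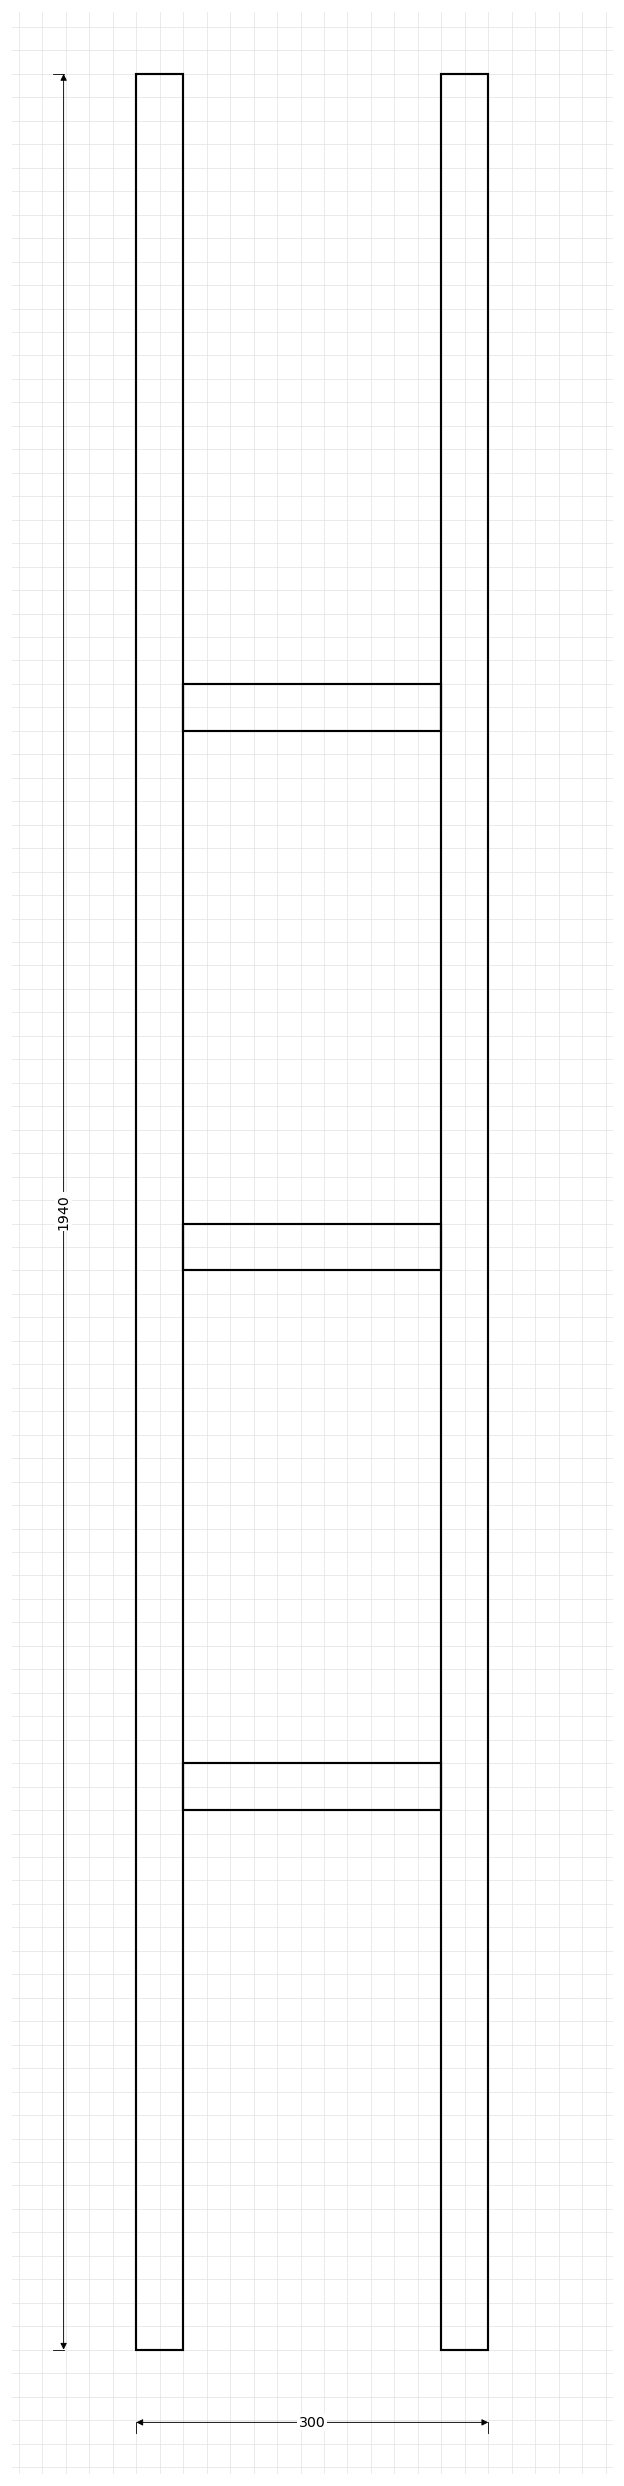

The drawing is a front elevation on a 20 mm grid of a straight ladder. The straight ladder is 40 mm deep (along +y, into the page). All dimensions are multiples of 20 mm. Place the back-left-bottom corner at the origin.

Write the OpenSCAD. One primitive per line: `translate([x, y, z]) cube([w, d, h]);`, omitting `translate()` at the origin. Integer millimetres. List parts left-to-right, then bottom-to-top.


cube([40, 40, 1940]);
translate([40, 0, 460]) cube([220, 40, 40]);
translate([40, 0, 920]) cube([220, 40, 40]);
translate([40, 0, 1380]) cube([220, 40, 40]);
translate([260, 0, 0]) cube([40, 40, 1940]);


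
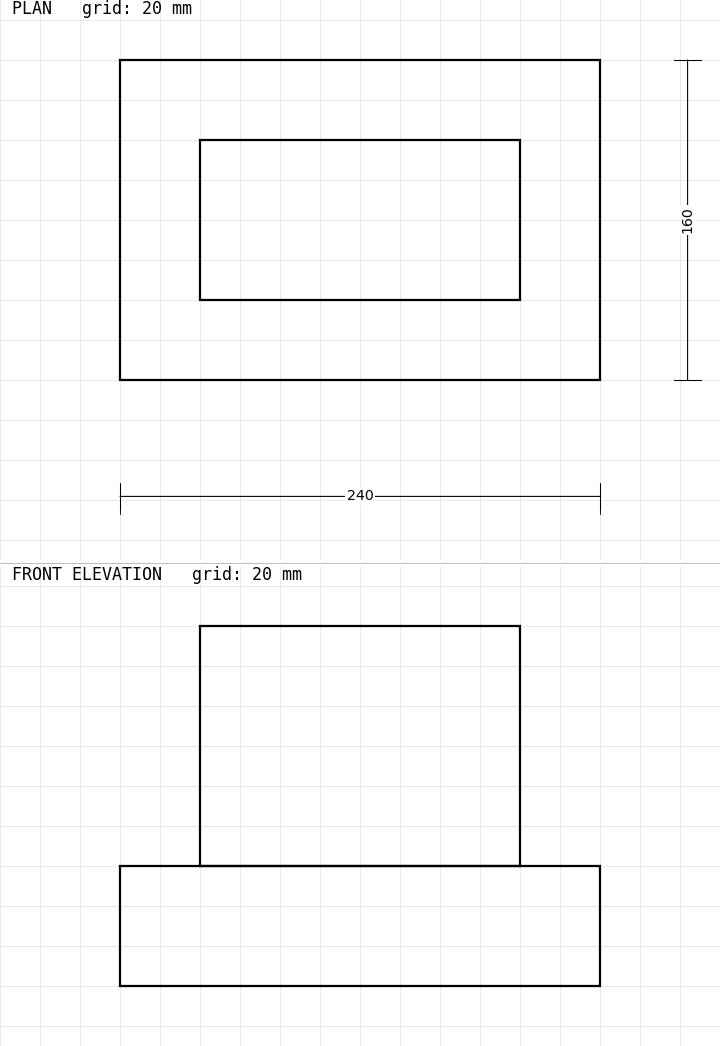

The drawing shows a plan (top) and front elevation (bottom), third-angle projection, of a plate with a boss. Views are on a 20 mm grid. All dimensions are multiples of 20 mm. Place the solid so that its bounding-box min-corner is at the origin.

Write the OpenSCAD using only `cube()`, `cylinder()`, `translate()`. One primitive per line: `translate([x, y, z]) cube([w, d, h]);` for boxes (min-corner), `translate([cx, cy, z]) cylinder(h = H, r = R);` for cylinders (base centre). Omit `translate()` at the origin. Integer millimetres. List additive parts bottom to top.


cube([240, 160, 60]);
translate([40, 40, 60]) cube([160, 80, 120]);


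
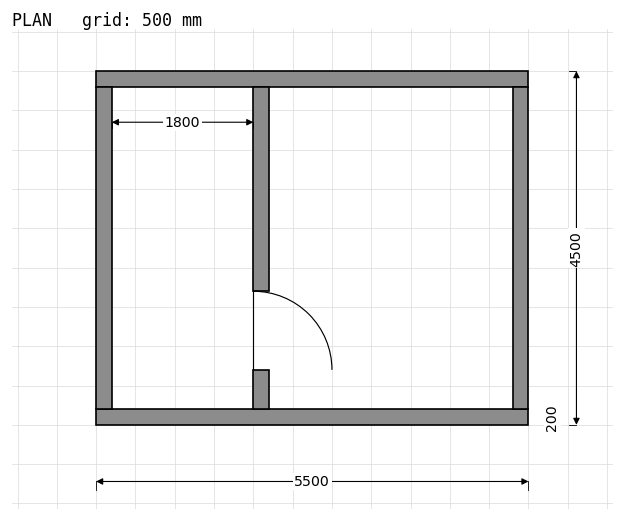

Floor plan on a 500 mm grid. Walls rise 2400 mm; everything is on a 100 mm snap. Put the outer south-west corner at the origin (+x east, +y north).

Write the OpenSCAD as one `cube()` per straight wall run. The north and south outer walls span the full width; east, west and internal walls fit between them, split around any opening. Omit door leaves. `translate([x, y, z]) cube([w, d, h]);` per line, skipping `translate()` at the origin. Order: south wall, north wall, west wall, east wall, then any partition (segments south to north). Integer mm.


cube([5500, 200, 2400]);
translate([0, 4300, 0]) cube([5500, 200, 2400]);
translate([0, 200, 0]) cube([200, 4100, 2400]);
translate([5300, 200, 0]) cube([200, 4100, 2400]);
translate([2000, 200, 0]) cube([200, 500, 2400]);
translate([2000, 1700, 0]) cube([200, 2600, 2400]);
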